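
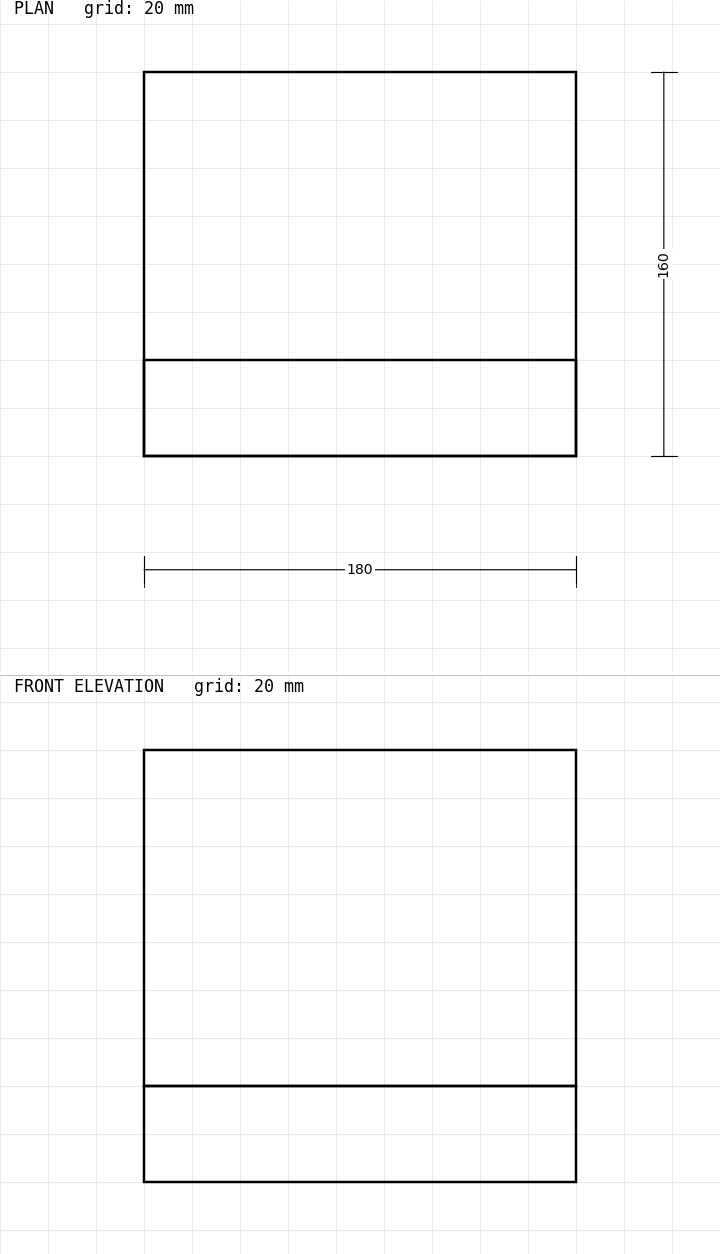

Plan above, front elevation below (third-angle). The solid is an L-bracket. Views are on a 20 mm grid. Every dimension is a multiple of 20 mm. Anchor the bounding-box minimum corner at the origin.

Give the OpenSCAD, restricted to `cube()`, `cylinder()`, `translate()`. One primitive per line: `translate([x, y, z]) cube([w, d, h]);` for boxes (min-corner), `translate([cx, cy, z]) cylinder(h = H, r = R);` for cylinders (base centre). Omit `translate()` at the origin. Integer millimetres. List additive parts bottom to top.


cube([180, 160, 40]);
translate([0, 0, 40]) cube([180, 40, 140]);


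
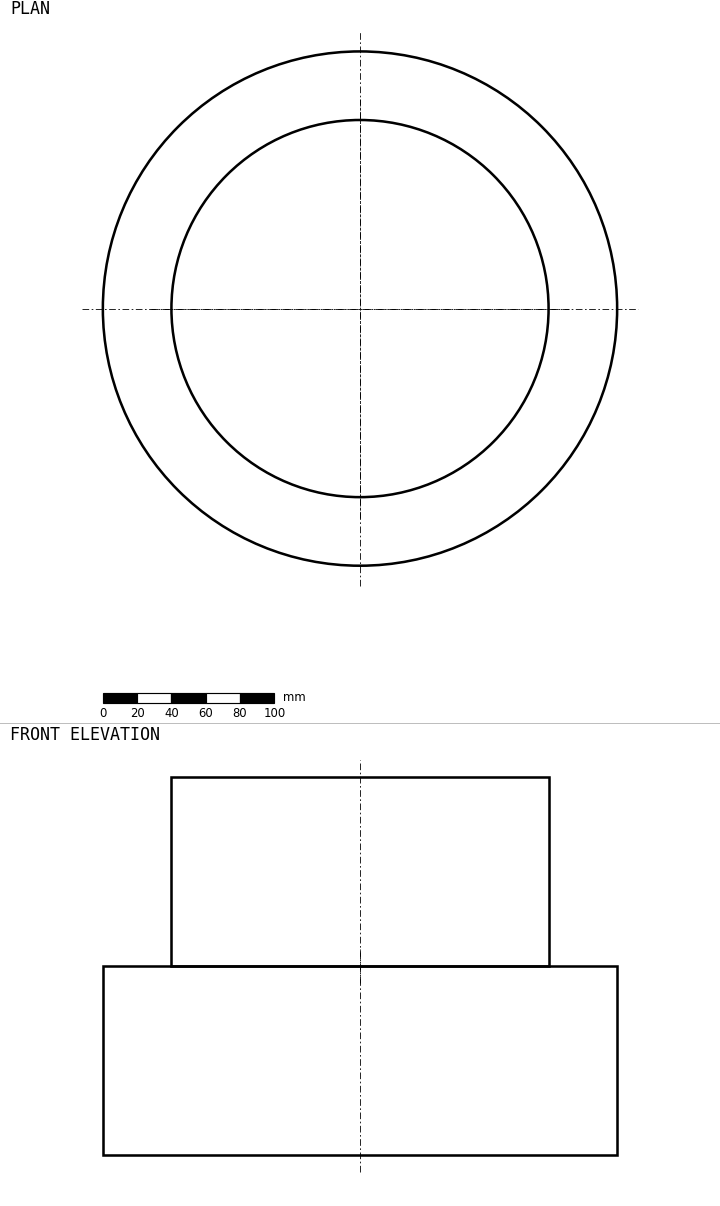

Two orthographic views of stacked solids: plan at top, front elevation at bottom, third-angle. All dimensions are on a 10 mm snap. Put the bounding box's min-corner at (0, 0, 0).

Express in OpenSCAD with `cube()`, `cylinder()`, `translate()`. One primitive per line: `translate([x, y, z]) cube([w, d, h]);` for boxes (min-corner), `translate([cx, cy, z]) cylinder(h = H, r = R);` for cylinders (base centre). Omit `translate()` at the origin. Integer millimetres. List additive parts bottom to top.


translate([150, 150, 0]) cylinder(h = 110, r = 150);
translate([150, 150, 110]) cylinder(h = 110, r = 110);


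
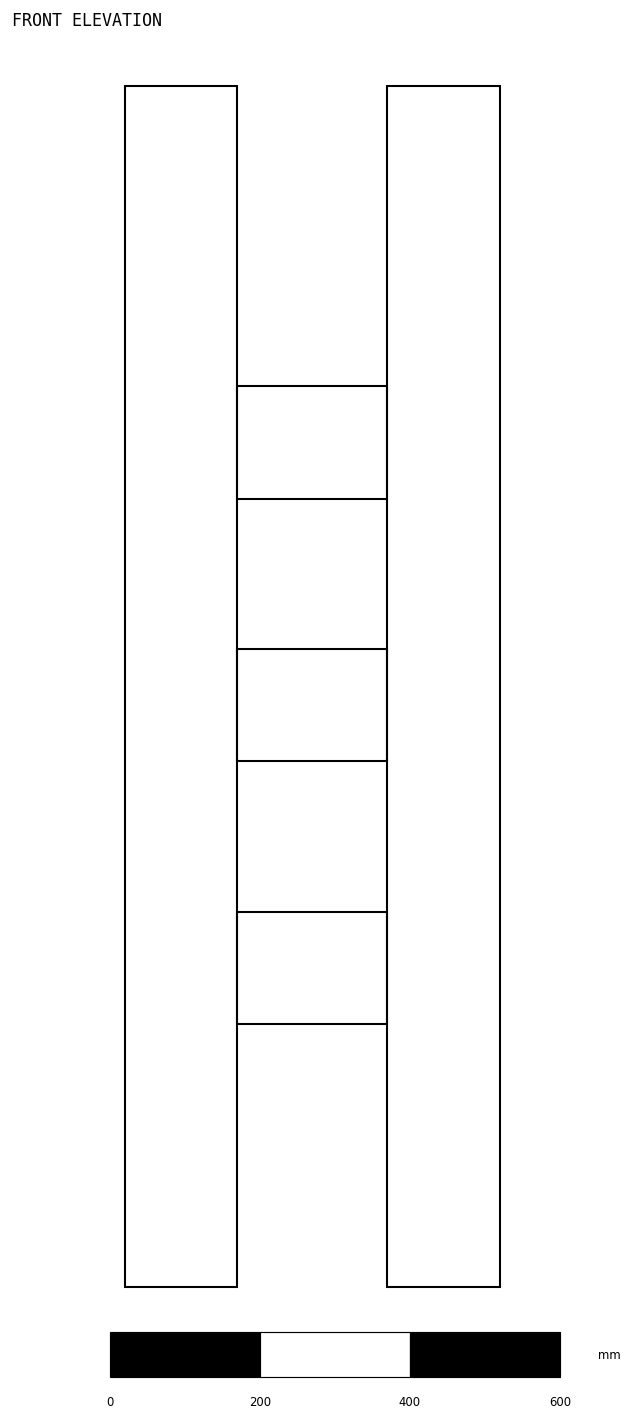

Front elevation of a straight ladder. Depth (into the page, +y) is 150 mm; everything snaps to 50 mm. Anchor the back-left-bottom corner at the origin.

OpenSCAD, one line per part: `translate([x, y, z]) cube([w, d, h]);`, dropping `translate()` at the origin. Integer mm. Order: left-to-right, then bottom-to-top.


cube([150, 150, 1600]);
translate([150, 0, 350]) cube([200, 150, 150]);
translate([150, 0, 700]) cube([200, 150, 150]);
translate([150, 0, 1050]) cube([200, 150, 150]);
translate([350, 0, 0]) cube([150, 150, 1600]);


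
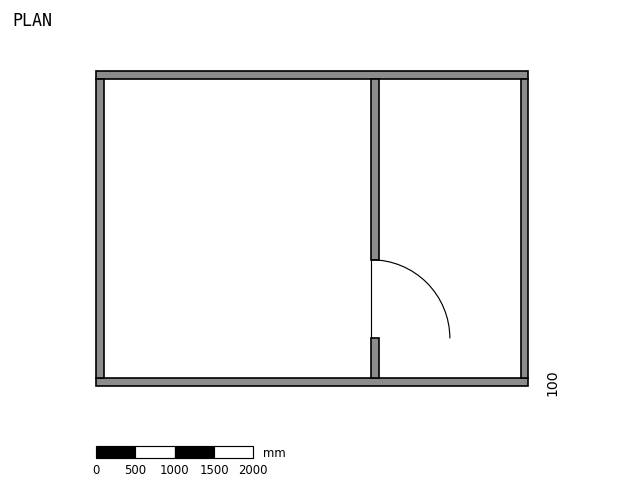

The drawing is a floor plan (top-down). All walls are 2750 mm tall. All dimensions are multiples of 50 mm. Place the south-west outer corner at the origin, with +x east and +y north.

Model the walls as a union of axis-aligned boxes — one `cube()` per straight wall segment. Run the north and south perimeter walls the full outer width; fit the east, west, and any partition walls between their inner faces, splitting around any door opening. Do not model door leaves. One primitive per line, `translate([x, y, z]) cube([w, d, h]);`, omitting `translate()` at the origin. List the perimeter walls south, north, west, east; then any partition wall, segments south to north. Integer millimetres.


cube([5500, 100, 2750]);
translate([0, 3900, 0]) cube([5500, 100, 2750]);
translate([0, 100, 0]) cube([100, 3800, 2750]);
translate([5400, 100, 0]) cube([100, 3800, 2750]);
translate([3500, 100, 0]) cube([100, 500, 2750]);
translate([3500, 1600, 0]) cube([100, 2300, 2750]);


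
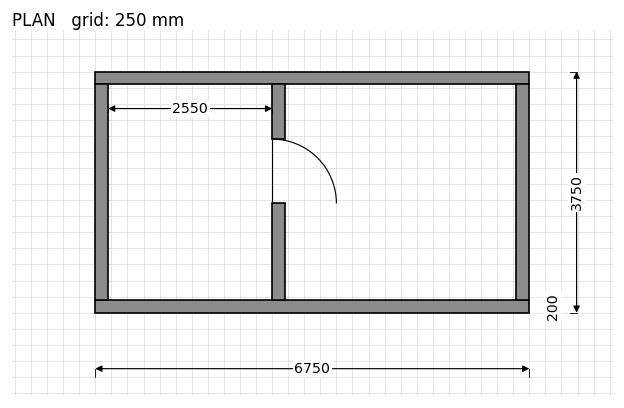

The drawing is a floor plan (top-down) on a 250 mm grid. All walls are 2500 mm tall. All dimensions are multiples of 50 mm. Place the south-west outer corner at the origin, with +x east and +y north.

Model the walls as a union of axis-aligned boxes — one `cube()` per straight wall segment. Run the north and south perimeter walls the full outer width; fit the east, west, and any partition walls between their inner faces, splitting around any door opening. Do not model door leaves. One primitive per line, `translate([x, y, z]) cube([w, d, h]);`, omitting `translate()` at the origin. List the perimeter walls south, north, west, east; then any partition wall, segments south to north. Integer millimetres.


cube([6750, 200, 2500]);
translate([0, 3550, 0]) cube([6750, 200, 2500]);
translate([0, 200, 0]) cube([200, 3350, 2500]);
translate([6550, 200, 0]) cube([200, 3350, 2500]);
translate([2750, 200, 0]) cube([200, 1500, 2500]);
translate([2750, 2700, 0]) cube([200, 850, 2500]);


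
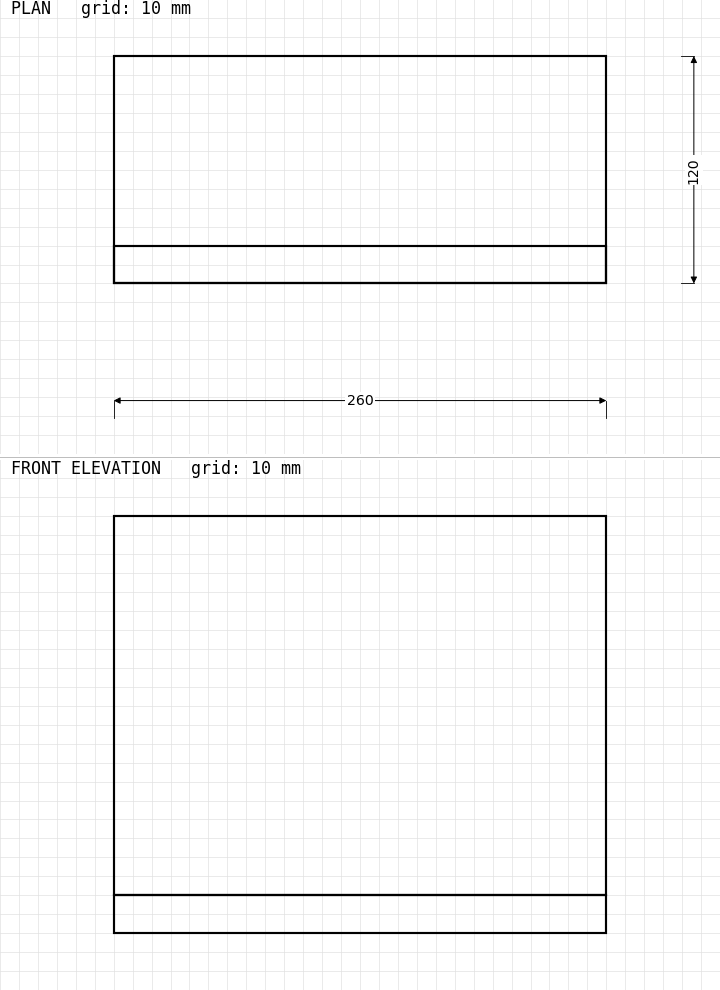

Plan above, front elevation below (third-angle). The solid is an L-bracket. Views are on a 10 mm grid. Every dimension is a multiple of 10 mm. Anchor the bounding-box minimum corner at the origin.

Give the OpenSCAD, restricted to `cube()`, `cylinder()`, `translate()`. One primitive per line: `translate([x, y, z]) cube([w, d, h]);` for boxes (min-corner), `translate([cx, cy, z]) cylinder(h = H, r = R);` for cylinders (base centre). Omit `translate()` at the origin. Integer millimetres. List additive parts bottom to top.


cube([260, 120, 20]);
translate([0, 0, 20]) cube([260, 20, 200]);


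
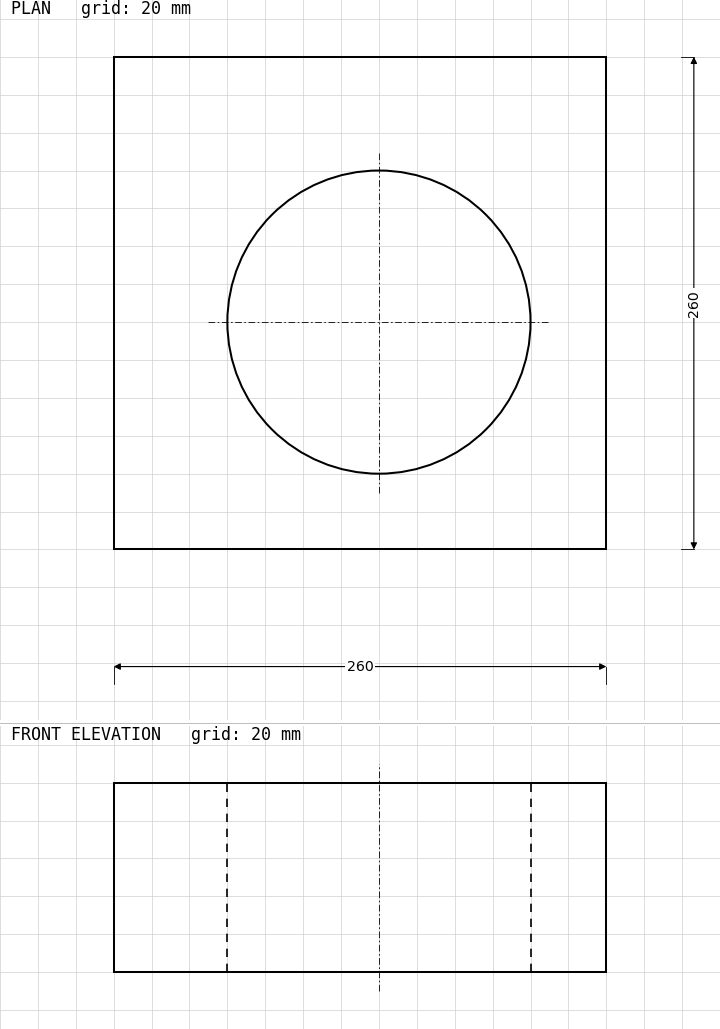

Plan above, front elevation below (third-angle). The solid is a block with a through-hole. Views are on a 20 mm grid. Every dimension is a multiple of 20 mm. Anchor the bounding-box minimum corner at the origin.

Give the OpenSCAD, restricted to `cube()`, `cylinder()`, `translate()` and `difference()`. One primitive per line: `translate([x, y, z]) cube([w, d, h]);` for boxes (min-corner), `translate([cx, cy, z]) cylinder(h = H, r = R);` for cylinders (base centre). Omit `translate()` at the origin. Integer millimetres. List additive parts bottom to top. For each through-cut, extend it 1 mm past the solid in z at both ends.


difference() {
  cube([260, 260, 100]);
  translate([140, 120, -1]) cylinder(h = 102, r = 80);
}


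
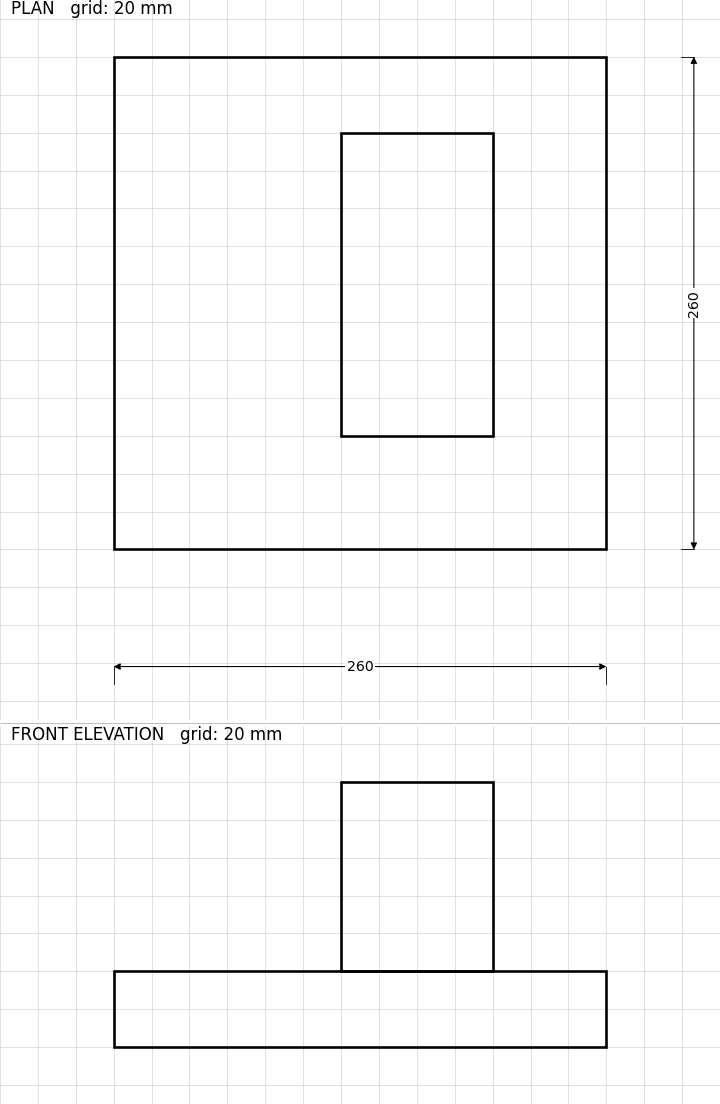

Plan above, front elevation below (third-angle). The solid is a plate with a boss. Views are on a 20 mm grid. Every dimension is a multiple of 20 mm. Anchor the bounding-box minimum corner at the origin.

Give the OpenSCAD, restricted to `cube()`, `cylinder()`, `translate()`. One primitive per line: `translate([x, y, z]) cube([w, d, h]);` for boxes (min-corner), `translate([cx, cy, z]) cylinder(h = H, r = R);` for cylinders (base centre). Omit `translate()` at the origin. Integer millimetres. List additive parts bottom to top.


cube([260, 260, 40]);
translate([120, 60, 40]) cube([80, 160, 100]);


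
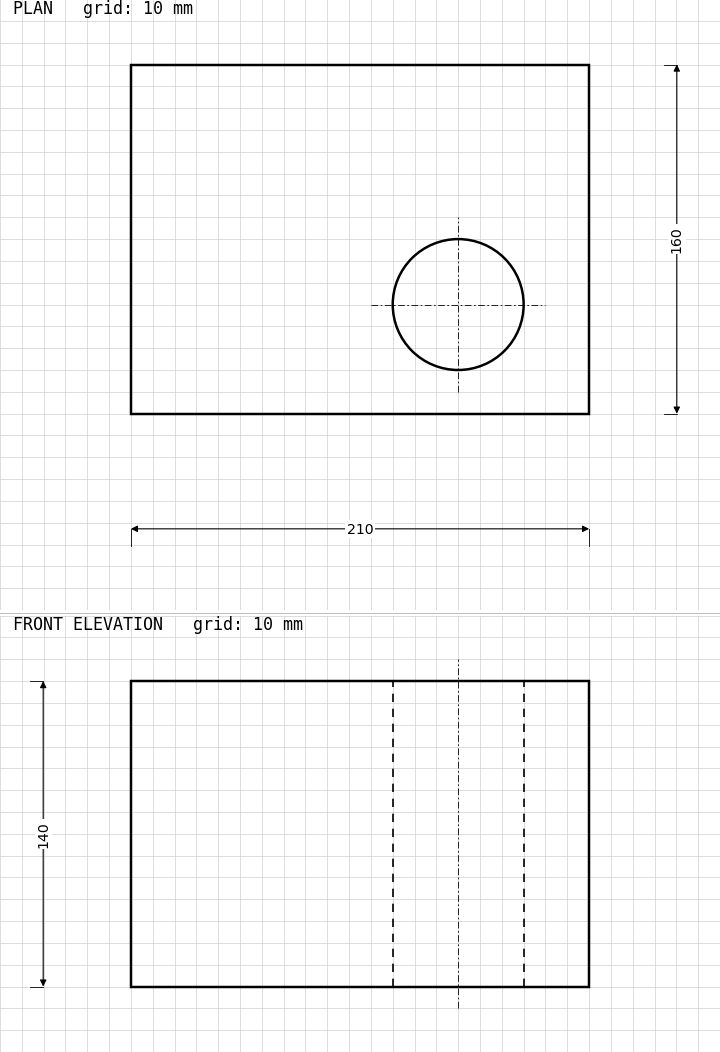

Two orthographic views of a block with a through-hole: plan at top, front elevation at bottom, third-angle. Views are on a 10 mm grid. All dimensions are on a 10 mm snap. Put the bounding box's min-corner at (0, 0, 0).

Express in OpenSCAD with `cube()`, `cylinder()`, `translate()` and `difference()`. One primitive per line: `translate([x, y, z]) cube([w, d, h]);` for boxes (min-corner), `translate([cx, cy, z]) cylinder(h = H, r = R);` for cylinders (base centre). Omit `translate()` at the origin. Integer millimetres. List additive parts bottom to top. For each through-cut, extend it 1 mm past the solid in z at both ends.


difference() {
  cube([210, 160, 140]);
  translate([150, 50, -1]) cylinder(h = 142, r = 30);
}


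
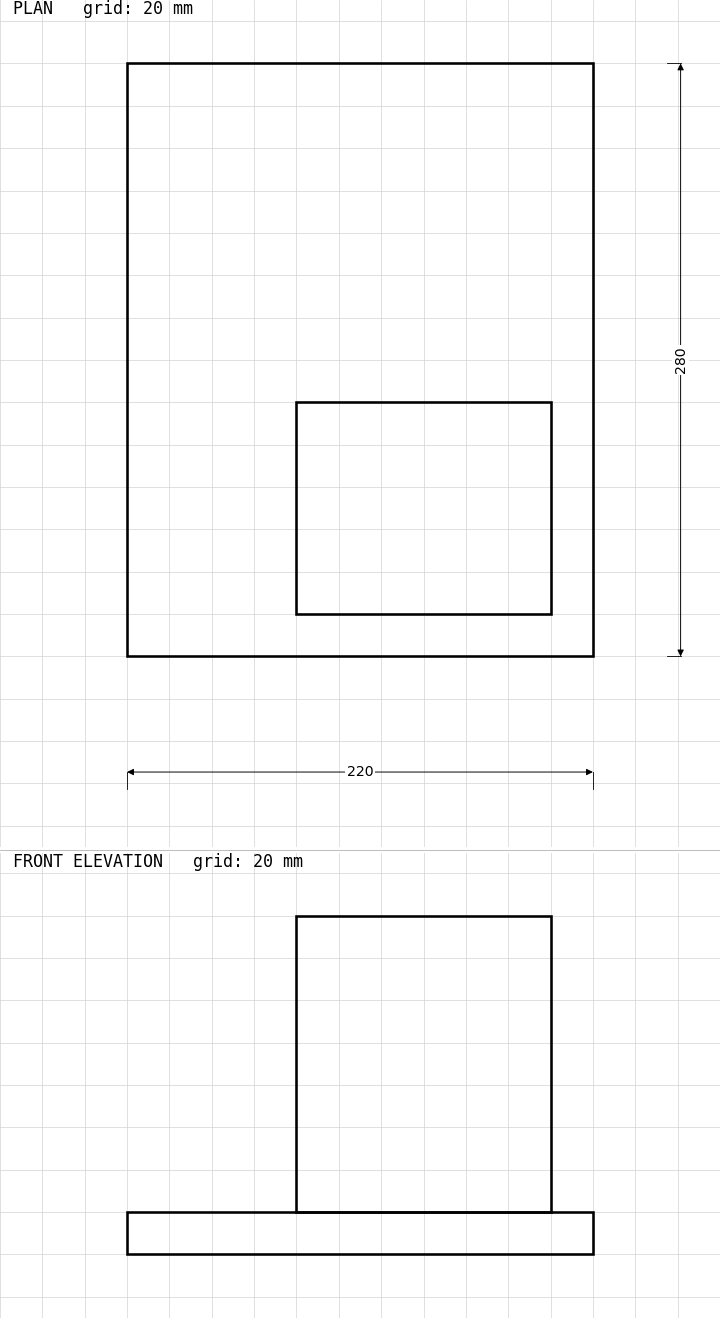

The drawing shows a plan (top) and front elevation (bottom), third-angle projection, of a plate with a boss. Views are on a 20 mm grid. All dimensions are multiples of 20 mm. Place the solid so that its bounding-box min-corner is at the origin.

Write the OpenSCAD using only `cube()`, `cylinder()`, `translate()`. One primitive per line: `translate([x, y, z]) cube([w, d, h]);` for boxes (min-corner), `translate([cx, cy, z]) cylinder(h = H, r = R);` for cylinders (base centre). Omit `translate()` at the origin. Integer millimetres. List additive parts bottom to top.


cube([220, 280, 20]);
translate([80, 20, 20]) cube([120, 100, 140]);


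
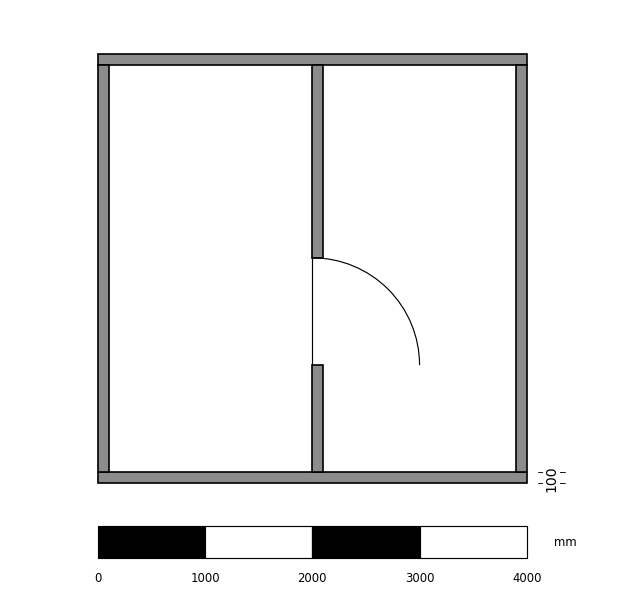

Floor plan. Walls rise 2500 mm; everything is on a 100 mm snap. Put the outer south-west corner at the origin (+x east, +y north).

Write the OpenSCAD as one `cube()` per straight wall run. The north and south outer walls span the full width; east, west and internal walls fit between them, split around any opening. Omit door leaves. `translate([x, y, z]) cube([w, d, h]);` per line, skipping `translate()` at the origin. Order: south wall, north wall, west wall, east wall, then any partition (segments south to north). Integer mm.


cube([4000, 100, 2500]);
translate([0, 3900, 0]) cube([4000, 100, 2500]);
translate([0, 100, 0]) cube([100, 3800, 2500]);
translate([3900, 100, 0]) cube([100, 3800, 2500]);
translate([2000, 100, 0]) cube([100, 1000, 2500]);
translate([2000, 2100, 0]) cube([100, 1800, 2500]);


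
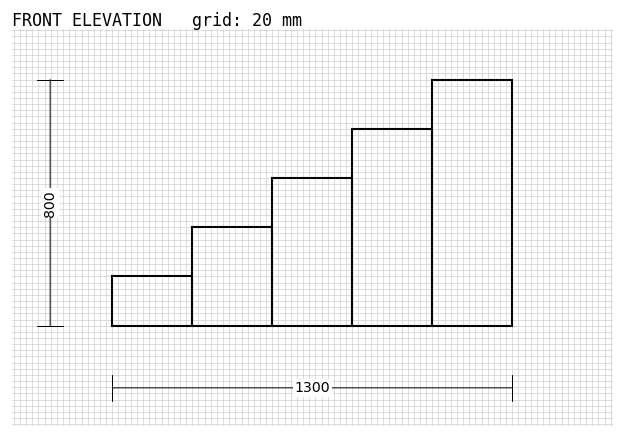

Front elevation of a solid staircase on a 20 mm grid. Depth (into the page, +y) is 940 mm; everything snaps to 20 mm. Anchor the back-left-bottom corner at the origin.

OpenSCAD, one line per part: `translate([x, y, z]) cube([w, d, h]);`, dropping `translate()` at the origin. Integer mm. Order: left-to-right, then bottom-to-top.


cube([260, 940, 160]);
translate([260, 0, 0]) cube([260, 940, 320]);
translate([520, 0, 0]) cube([260, 940, 480]);
translate([780, 0, 0]) cube([260, 940, 640]);
translate([1040, 0, 0]) cube([260, 940, 800]);


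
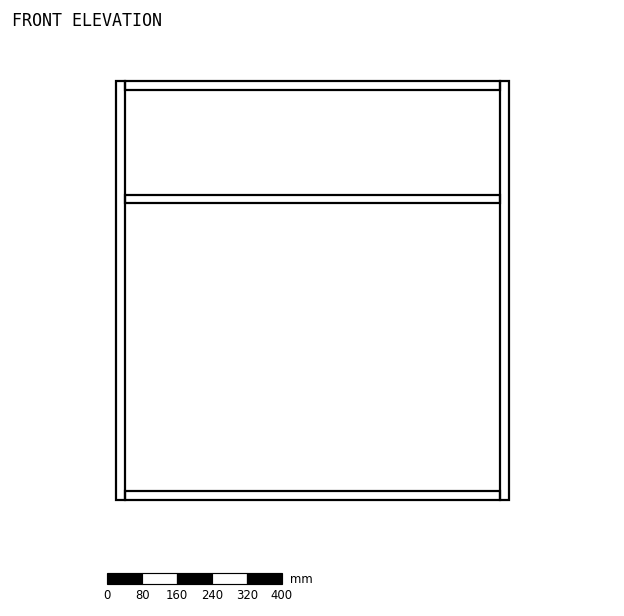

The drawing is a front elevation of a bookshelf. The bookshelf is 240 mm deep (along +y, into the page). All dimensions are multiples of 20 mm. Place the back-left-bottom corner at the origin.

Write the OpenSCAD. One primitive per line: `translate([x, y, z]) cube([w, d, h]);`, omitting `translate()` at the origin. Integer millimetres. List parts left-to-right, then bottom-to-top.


cube([20, 240, 960]);
translate([20, 0, 0]) cube([860, 240, 20]);
translate([20, 0, 680]) cube([860, 240, 20]);
translate([20, 0, 940]) cube([860, 240, 20]);
translate([880, 0, 0]) cube([20, 240, 960]);


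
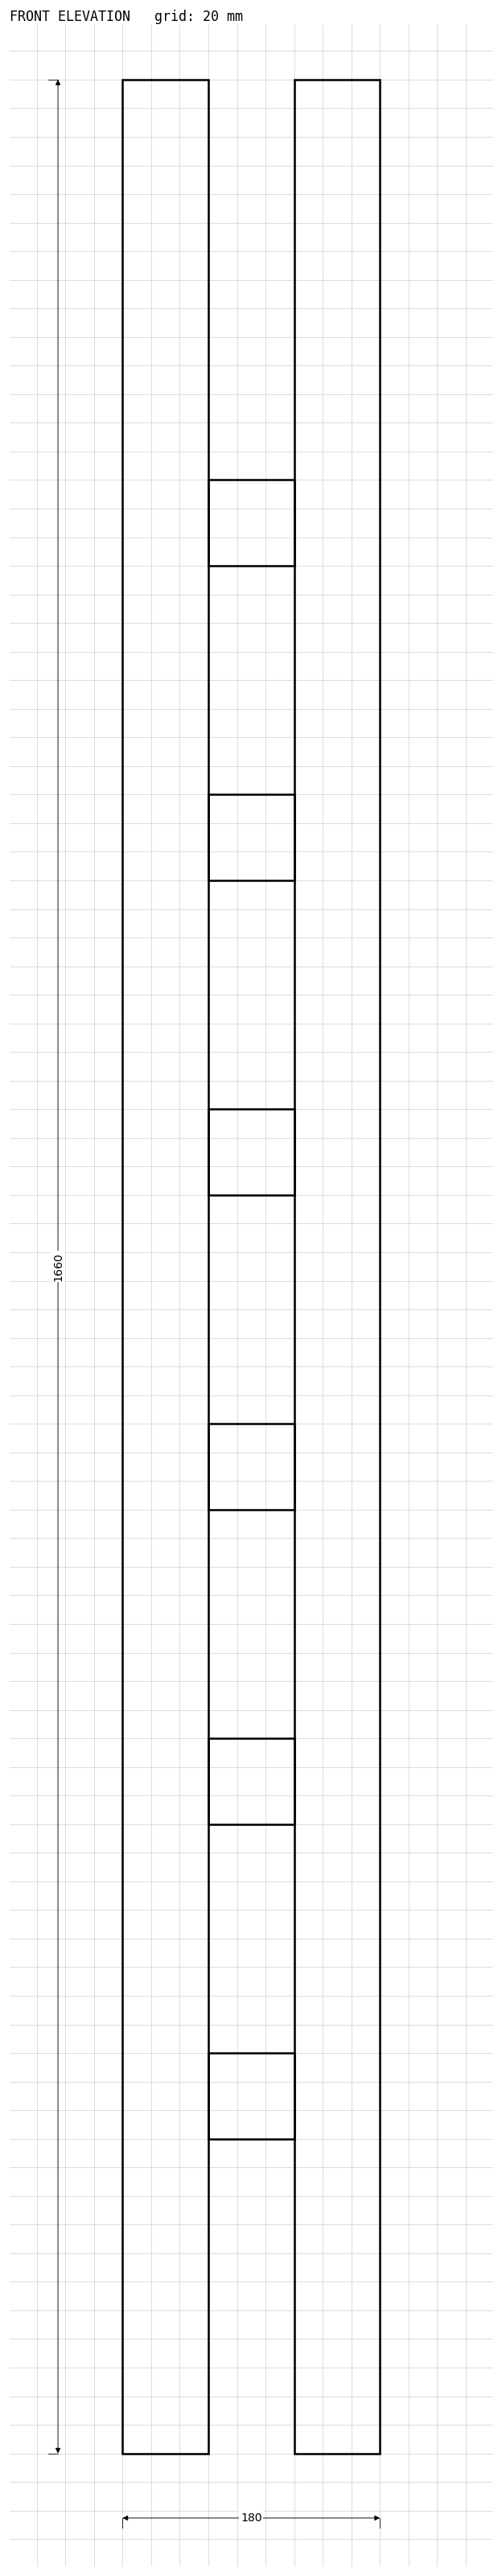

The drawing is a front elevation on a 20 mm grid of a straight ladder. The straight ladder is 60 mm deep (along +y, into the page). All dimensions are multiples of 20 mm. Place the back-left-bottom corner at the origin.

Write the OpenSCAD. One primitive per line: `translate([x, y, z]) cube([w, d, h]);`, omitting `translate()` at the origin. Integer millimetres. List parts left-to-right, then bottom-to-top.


cube([60, 60, 1660]);
translate([60, 0, 220]) cube([60, 60, 60]);
translate([60, 0, 440]) cube([60, 60, 60]);
translate([60, 0, 660]) cube([60, 60, 60]);
translate([60, 0, 880]) cube([60, 60, 60]);
translate([60, 0, 1100]) cube([60, 60, 60]);
translate([60, 0, 1320]) cube([60, 60, 60]);
translate([120, 0, 0]) cube([60, 60, 1660]);


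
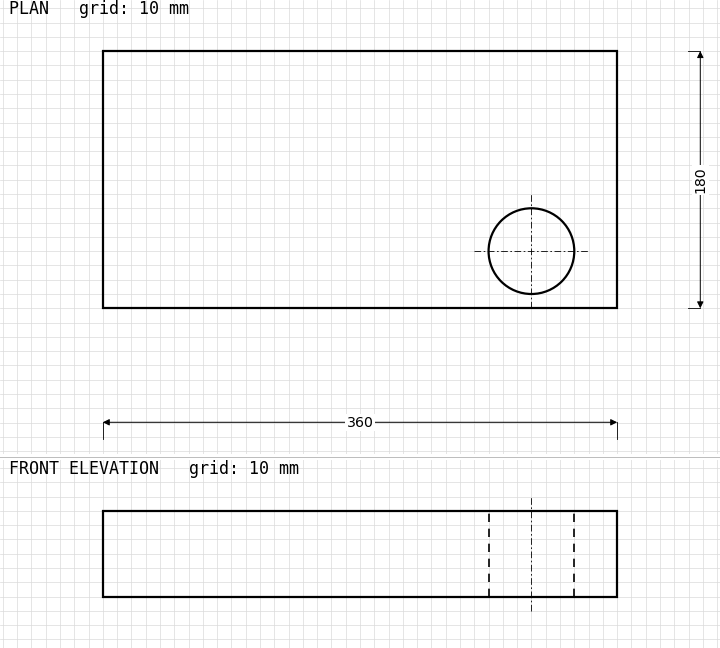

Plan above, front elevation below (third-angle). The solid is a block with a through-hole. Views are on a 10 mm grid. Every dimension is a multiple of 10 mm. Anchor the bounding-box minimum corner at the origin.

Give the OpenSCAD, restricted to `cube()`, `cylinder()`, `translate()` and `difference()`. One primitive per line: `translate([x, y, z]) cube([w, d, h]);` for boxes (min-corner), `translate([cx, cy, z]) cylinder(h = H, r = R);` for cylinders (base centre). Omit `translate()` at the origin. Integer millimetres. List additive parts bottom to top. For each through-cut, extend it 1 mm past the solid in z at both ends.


difference() {
  cube([360, 180, 60]);
  translate([300, 40, -1]) cylinder(h = 62, r = 30);
}


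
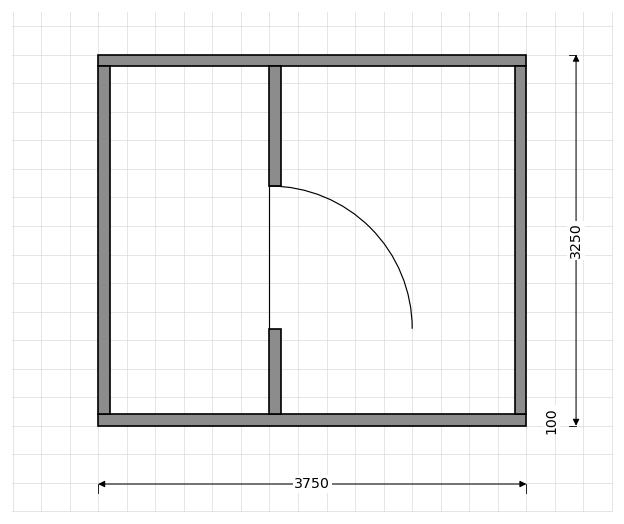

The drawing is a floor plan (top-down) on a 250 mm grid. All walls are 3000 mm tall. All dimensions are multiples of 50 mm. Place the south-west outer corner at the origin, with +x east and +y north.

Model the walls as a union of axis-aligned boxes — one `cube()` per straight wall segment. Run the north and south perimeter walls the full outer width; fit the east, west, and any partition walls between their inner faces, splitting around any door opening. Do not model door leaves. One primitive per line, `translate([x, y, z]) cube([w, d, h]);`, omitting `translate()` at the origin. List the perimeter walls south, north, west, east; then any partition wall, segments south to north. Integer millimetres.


cube([3750, 100, 3000]);
translate([0, 3150, 0]) cube([3750, 100, 3000]);
translate([0, 100, 0]) cube([100, 3050, 3000]);
translate([3650, 100, 0]) cube([100, 3050, 3000]);
translate([1500, 100, 0]) cube([100, 750, 3000]);
translate([1500, 2100, 0]) cube([100, 1050, 3000]);


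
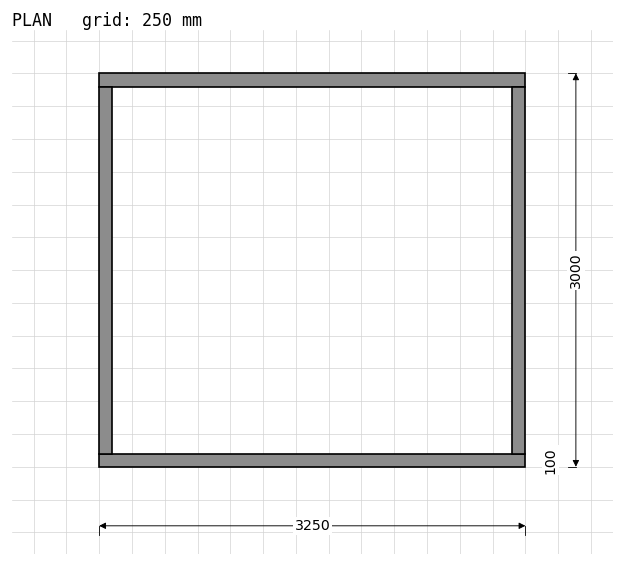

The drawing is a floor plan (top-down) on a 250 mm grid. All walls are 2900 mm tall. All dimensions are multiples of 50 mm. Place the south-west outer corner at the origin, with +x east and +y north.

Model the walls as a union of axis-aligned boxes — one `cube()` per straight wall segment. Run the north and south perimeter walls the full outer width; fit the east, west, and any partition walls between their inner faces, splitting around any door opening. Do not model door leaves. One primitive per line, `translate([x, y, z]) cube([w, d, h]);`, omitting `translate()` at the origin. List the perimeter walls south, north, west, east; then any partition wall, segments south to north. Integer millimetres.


cube([3250, 100, 2900]);
translate([0, 2900, 0]) cube([3250, 100, 2900]);
translate([0, 100, 0]) cube([100, 2800, 2900]);
translate([3150, 100, 0]) cube([100, 2800, 2900]);


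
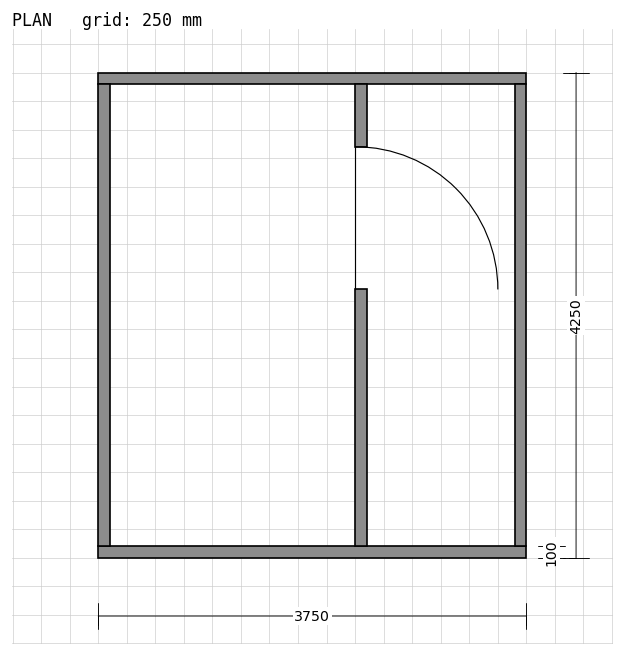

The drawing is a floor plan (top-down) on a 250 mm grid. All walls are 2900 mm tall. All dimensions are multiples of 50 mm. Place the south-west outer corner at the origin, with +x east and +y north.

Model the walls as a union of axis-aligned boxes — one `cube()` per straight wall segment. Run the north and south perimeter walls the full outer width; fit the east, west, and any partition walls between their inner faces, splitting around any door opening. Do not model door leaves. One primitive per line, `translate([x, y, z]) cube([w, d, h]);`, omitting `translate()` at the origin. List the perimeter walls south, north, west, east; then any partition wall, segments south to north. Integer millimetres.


cube([3750, 100, 2900]);
translate([0, 4150, 0]) cube([3750, 100, 2900]);
translate([0, 100, 0]) cube([100, 4050, 2900]);
translate([3650, 100, 0]) cube([100, 4050, 2900]);
translate([2250, 100, 0]) cube([100, 2250, 2900]);
translate([2250, 3600, 0]) cube([100, 550, 2900]);


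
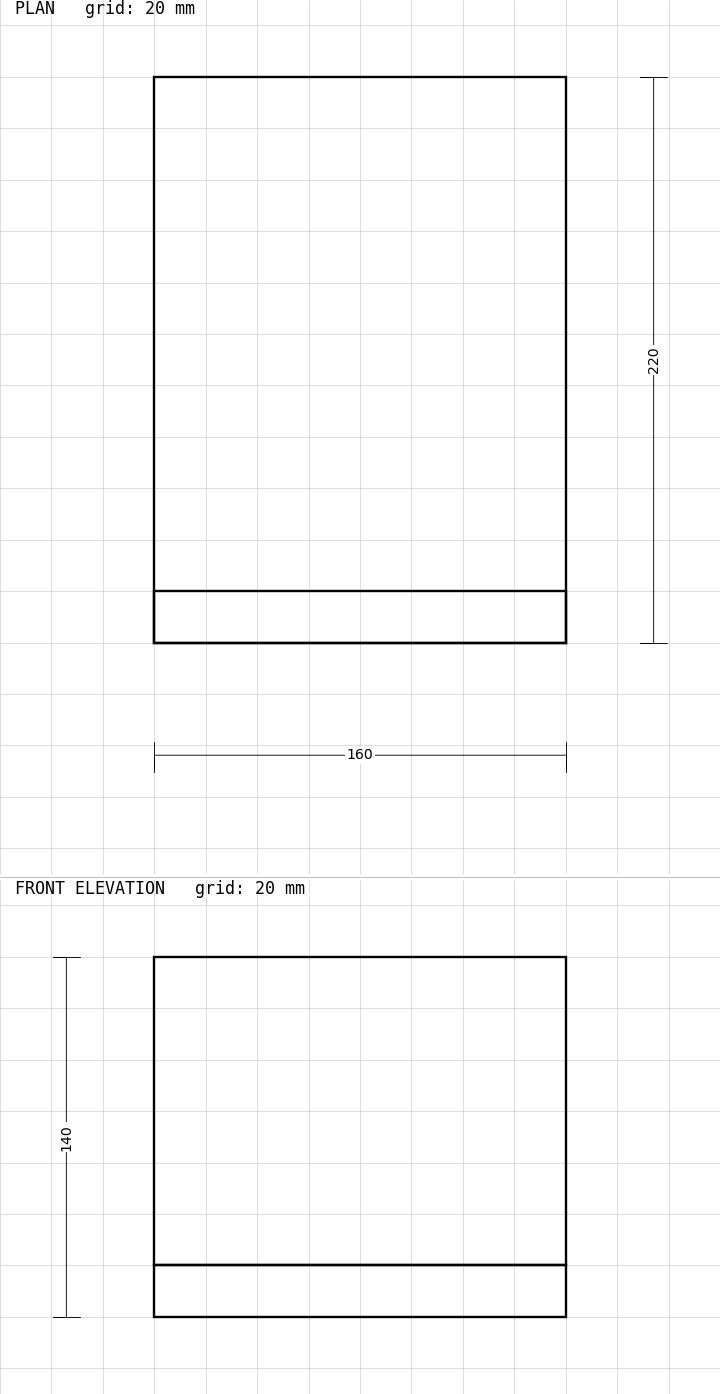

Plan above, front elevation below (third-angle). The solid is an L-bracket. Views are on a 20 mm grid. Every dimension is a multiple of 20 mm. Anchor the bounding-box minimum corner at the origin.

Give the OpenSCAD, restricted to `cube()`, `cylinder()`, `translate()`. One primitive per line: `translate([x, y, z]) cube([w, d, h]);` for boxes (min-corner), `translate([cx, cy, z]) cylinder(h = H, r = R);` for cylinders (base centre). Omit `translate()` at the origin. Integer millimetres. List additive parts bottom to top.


cube([160, 220, 20]);
translate([0, 0, 20]) cube([160, 20, 120]);


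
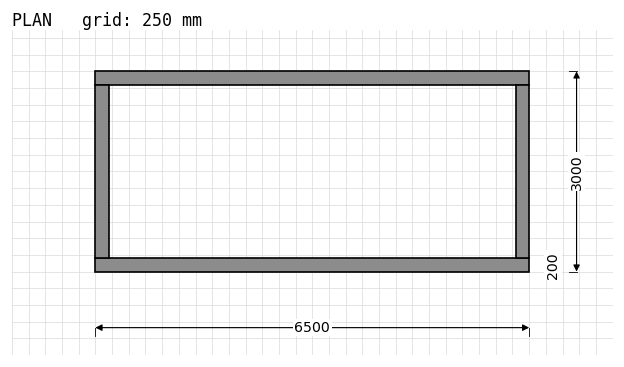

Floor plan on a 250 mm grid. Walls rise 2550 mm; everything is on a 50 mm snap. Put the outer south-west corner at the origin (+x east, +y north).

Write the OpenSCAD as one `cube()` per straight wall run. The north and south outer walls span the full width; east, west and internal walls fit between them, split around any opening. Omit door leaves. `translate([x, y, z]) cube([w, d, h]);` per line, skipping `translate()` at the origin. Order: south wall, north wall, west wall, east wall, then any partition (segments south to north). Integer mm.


cube([6500, 200, 2550]);
translate([0, 2800, 0]) cube([6500, 200, 2550]);
translate([0, 200, 0]) cube([200, 2600, 2550]);
translate([6300, 200, 0]) cube([200, 2600, 2550]);


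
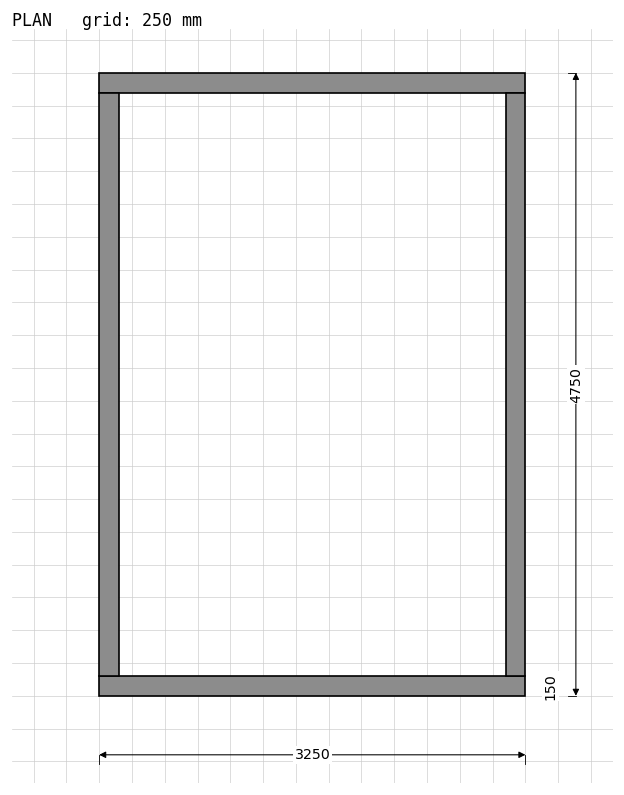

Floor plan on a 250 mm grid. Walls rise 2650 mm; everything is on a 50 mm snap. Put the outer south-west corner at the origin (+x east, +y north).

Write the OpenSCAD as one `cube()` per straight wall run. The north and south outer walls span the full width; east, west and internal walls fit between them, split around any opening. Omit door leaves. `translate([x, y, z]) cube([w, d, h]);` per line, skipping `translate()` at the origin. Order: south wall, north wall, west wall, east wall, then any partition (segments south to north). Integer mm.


cube([3250, 150, 2650]);
translate([0, 4600, 0]) cube([3250, 150, 2650]);
translate([0, 150, 0]) cube([150, 4450, 2650]);
translate([3100, 150, 0]) cube([150, 4450, 2650]);


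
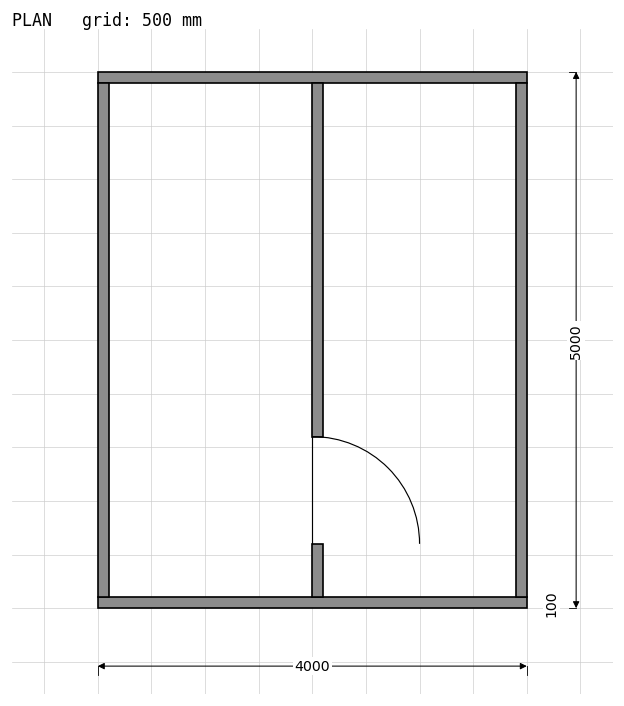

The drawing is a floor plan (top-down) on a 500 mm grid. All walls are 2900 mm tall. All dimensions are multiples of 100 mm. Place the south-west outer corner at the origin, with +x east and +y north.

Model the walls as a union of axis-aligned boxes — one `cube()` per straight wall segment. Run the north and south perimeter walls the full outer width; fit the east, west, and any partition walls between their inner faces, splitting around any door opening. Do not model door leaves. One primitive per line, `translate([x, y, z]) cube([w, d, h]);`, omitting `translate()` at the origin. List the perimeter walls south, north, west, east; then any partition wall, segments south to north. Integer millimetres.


cube([4000, 100, 2900]);
translate([0, 4900, 0]) cube([4000, 100, 2900]);
translate([0, 100, 0]) cube([100, 4800, 2900]);
translate([3900, 100, 0]) cube([100, 4800, 2900]);
translate([2000, 100, 0]) cube([100, 500, 2900]);
translate([2000, 1600, 0]) cube([100, 3300, 2900]);


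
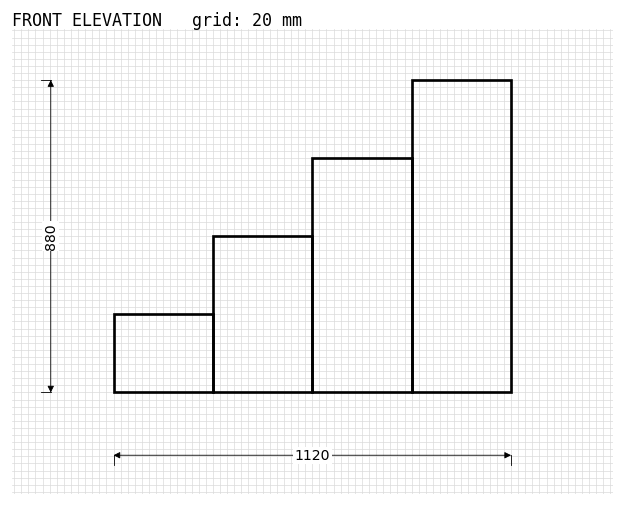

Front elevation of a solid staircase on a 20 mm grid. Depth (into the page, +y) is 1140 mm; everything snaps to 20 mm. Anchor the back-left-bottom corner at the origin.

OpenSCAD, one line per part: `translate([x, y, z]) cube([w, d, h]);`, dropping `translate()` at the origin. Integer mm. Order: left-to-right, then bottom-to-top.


cube([280, 1140, 220]);
translate([280, 0, 0]) cube([280, 1140, 440]);
translate([560, 0, 0]) cube([280, 1140, 660]);
translate([840, 0, 0]) cube([280, 1140, 880]);


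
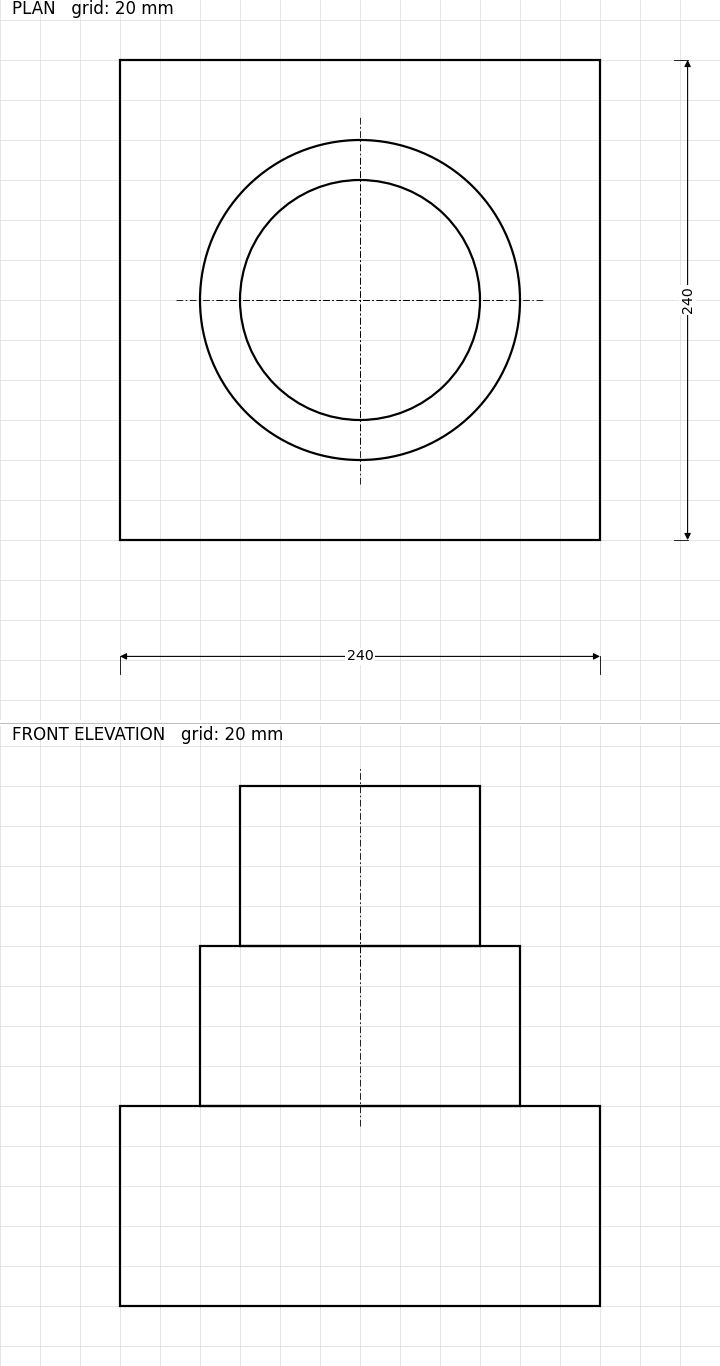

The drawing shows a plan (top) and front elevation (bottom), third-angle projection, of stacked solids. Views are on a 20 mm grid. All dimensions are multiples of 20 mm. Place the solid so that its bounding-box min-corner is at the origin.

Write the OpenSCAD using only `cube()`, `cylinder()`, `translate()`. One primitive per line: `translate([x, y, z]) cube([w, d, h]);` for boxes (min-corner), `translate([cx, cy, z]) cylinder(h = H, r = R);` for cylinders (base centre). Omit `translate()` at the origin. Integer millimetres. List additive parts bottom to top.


cube([240, 240, 100]);
translate([120, 120, 100]) cylinder(h = 80, r = 80);
translate([120, 120, 180]) cylinder(h = 80, r = 60);


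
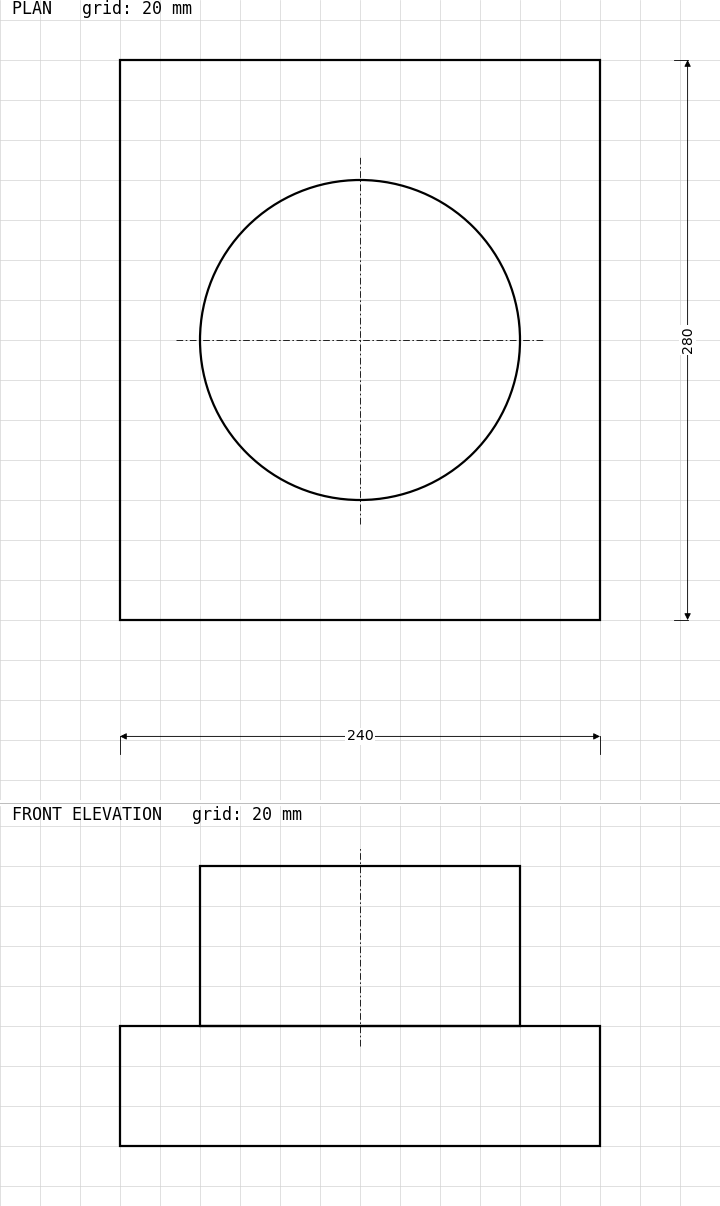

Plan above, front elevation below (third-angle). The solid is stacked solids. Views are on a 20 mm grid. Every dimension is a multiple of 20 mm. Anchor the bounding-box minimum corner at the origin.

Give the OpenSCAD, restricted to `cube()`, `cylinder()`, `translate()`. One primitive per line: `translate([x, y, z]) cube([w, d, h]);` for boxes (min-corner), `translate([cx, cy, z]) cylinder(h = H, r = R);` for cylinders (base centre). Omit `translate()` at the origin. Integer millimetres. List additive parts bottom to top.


cube([240, 280, 60]);
translate([120, 140, 60]) cylinder(h = 80, r = 80);


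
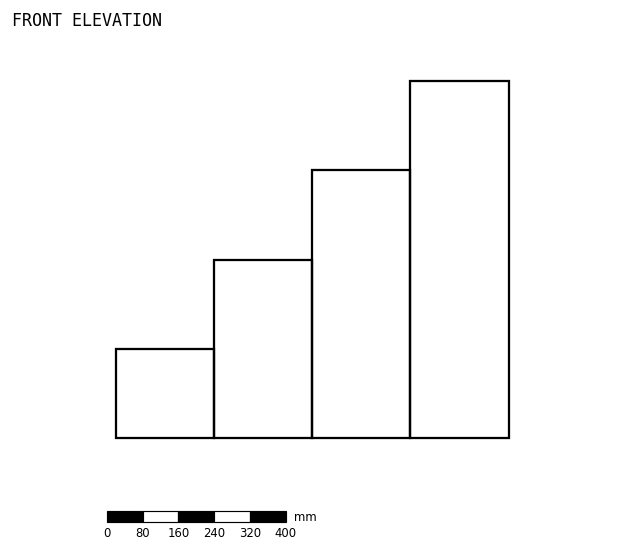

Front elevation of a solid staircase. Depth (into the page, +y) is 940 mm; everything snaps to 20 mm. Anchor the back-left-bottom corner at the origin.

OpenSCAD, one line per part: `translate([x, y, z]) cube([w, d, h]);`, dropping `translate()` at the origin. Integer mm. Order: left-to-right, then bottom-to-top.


cube([220, 940, 200]);
translate([220, 0, 0]) cube([220, 940, 400]);
translate([440, 0, 0]) cube([220, 940, 600]);
translate([660, 0, 0]) cube([220, 940, 800]);


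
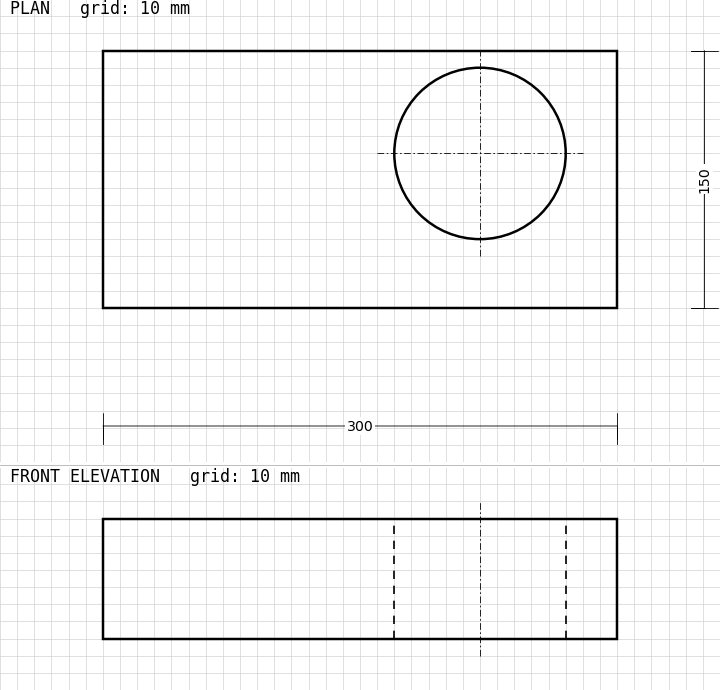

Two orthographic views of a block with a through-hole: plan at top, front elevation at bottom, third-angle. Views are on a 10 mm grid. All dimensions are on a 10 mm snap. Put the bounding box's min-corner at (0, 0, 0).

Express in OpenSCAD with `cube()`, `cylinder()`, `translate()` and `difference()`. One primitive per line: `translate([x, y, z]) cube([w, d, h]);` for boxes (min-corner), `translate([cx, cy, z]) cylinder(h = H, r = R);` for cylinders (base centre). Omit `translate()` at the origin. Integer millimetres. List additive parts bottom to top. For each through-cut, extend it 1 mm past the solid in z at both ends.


difference() {
  cube([300, 150, 70]);
  translate([220, 90, -1]) cylinder(h = 72, r = 50);
}


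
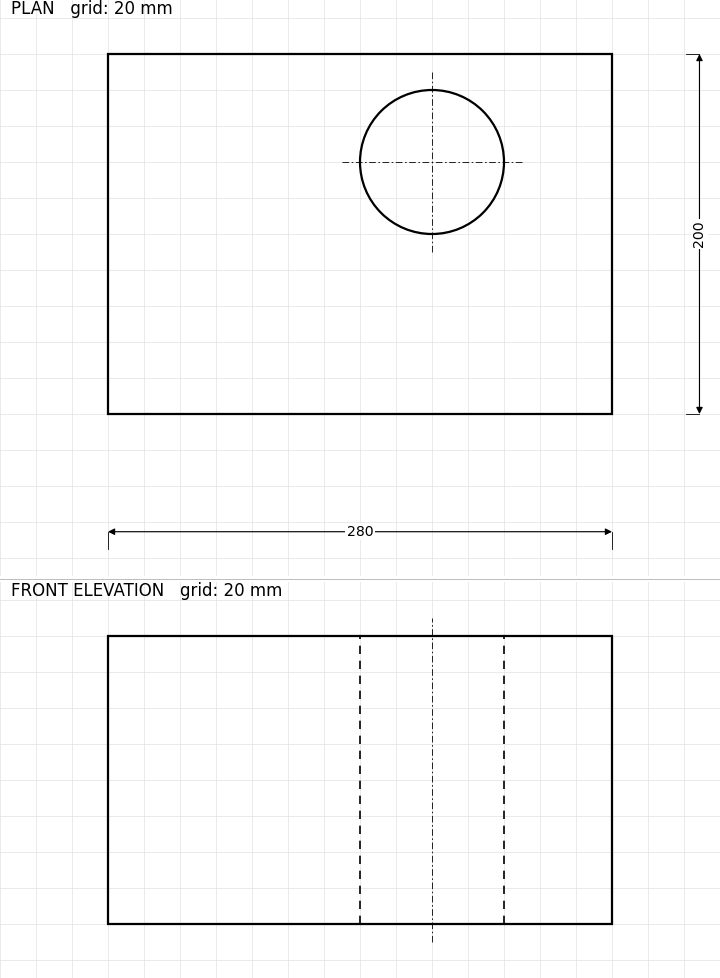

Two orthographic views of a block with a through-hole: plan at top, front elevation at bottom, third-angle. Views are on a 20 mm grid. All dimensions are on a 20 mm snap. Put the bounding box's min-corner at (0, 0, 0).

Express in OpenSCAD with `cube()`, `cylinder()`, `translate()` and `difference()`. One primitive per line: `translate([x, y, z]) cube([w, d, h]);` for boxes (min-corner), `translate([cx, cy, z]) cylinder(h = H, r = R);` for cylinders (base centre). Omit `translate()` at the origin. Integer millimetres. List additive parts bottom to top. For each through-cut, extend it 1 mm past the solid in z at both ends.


difference() {
  cube([280, 200, 160]);
  translate([180, 140, -1]) cylinder(h = 162, r = 40);
}


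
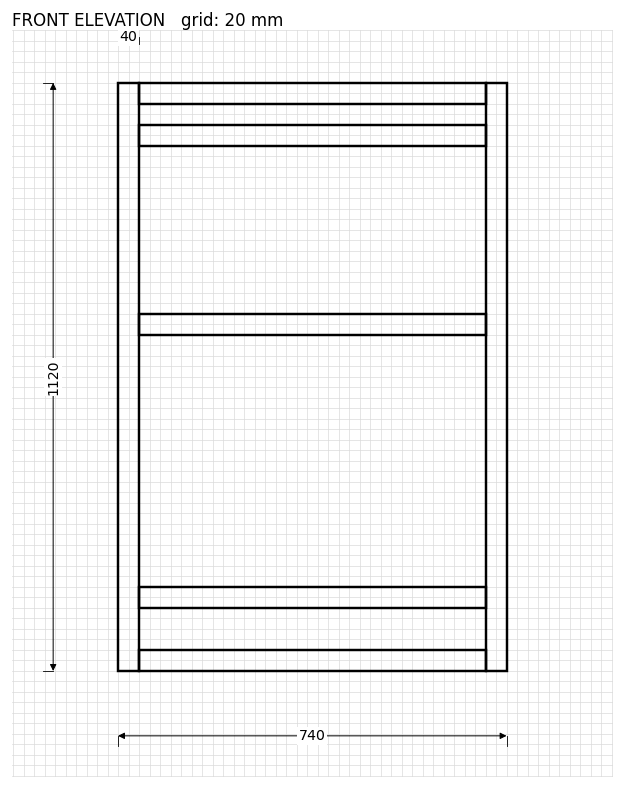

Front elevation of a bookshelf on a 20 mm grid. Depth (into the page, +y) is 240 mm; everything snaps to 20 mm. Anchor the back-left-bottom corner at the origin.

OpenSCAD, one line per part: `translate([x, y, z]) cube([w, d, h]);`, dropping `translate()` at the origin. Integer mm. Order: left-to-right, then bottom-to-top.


cube([40, 240, 1120]);
translate([40, 0, 0]) cube([660, 240, 40]);
translate([40, 0, 120]) cube([660, 240, 40]);
translate([40, 0, 640]) cube([660, 240, 40]);
translate([40, 0, 1000]) cube([660, 240, 40]);
translate([40, 0, 1080]) cube([660, 240, 40]);
translate([700, 0, 0]) cube([40, 240, 1120]);


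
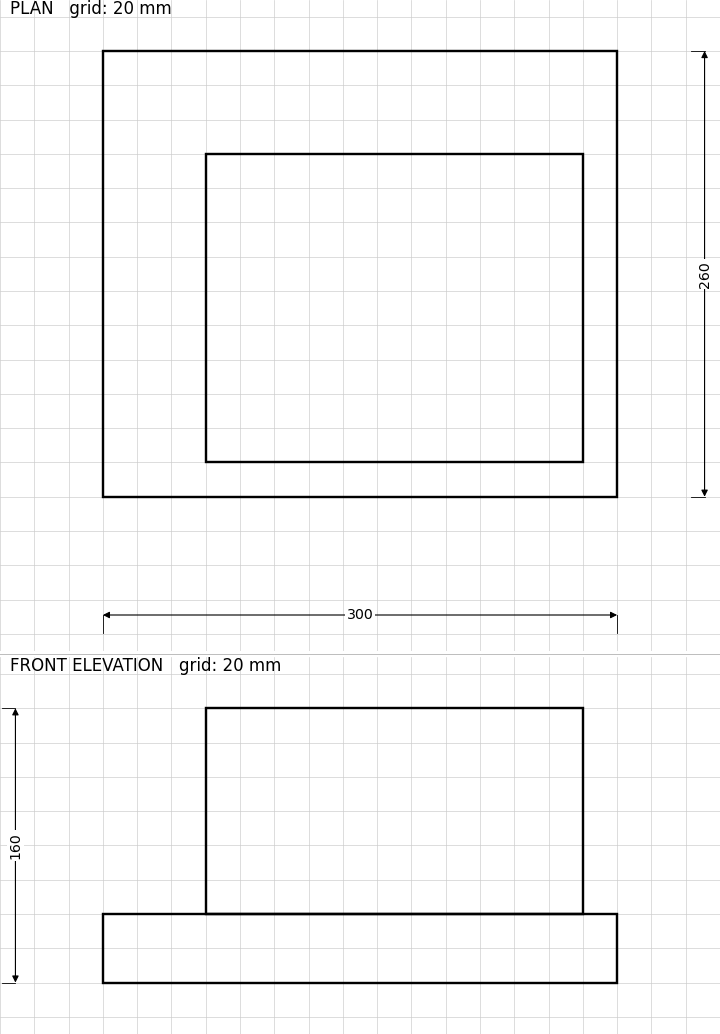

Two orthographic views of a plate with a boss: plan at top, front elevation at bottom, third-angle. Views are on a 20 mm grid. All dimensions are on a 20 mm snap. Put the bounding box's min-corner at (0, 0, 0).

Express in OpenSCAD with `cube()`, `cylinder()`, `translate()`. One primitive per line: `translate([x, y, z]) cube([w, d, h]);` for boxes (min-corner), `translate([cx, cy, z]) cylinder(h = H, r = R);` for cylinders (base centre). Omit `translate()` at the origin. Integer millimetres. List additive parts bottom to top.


cube([300, 260, 40]);
translate([60, 20, 40]) cube([220, 180, 120]);


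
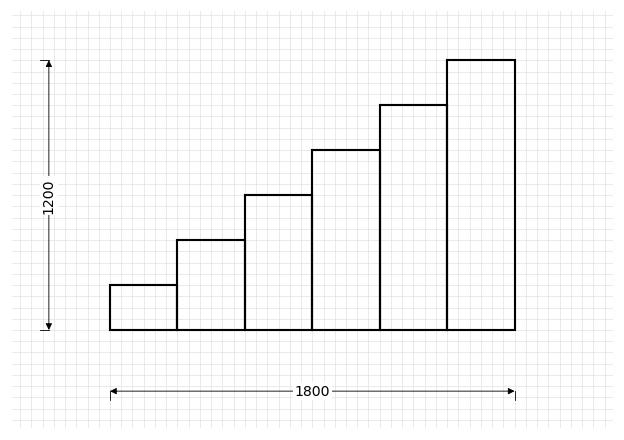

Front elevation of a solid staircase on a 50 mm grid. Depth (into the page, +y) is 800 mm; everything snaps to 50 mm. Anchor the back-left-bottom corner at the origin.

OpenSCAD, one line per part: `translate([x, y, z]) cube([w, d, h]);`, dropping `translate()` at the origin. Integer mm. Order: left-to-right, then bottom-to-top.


cube([300, 800, 200]);
translate([300, 0, 0]) cube([300, 800, 400]);
translate([600, 0, 0]) cube([300, 800, 600]);
translate([900, 0, 0]) cube([300, 800, 800]);
translate([1200, 0, 0]) cube([300, 800, 1000]);
translate([1500, 0, 0]) cube([300, 800, 1200]);


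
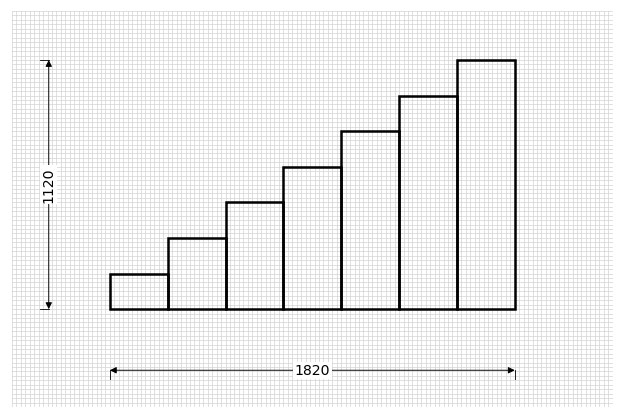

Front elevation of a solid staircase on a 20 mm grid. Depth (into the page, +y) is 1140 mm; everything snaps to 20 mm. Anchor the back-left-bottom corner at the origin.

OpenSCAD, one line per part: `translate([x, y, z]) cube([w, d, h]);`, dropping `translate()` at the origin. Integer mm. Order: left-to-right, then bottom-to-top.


cube([260, 1140, 160]);
translate([260, 0, 0]) cube([260, 1140, 320]);
translate([520, 0, 0]) cube([260, 1140, 480]);
translate([780, 0, 0]) cube([260, 1140, 640]);
translate([1040, 0, 0]) cube([260, 1140, 800]);
translate([1300, 0, 0]) cube([260, 1140, 960]);
translate([1560, 0, 0]) cube([260, 1140, 1120]);


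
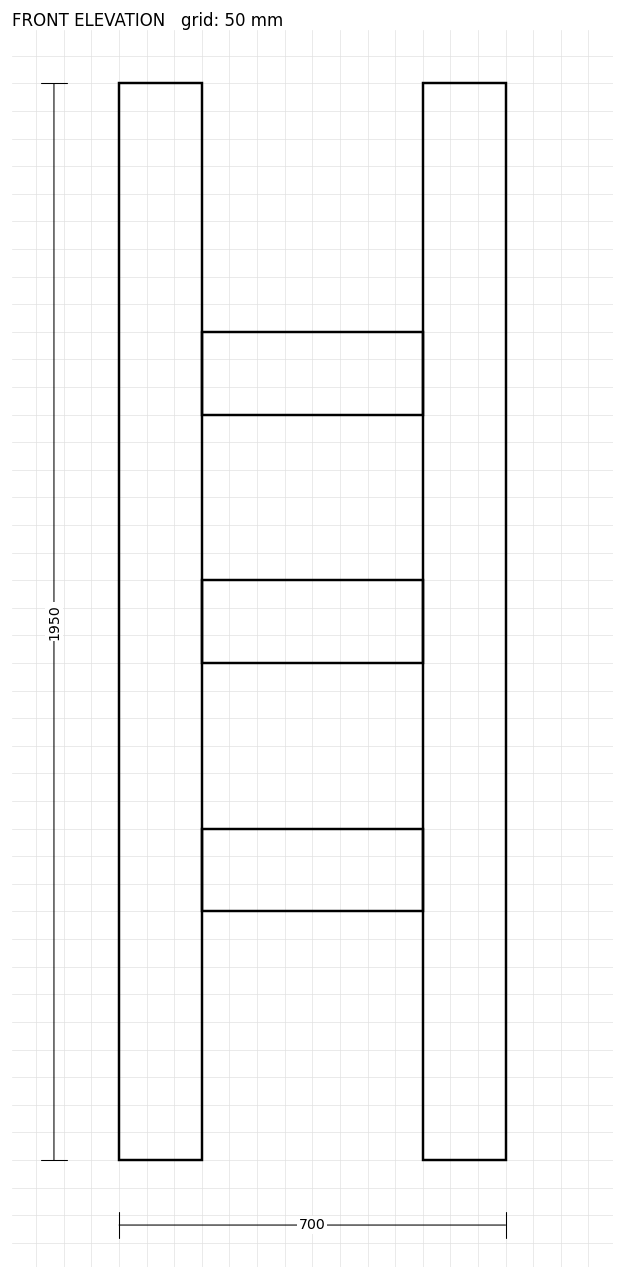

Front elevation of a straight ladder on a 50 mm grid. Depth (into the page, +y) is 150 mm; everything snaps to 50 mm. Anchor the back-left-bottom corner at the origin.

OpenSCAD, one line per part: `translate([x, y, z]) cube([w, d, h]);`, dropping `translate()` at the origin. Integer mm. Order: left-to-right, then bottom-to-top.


cube([150, 150, 1950]);
translate([150, 0, 450]) cube([400, 150, 150]);
translate([150, 0, 900]) cube([400, 150, 150]);
translate([150, 0, 1350]) cube([400, 150, 150]);
translate([550, 0, 0]) cube([150, 150, 1950]);


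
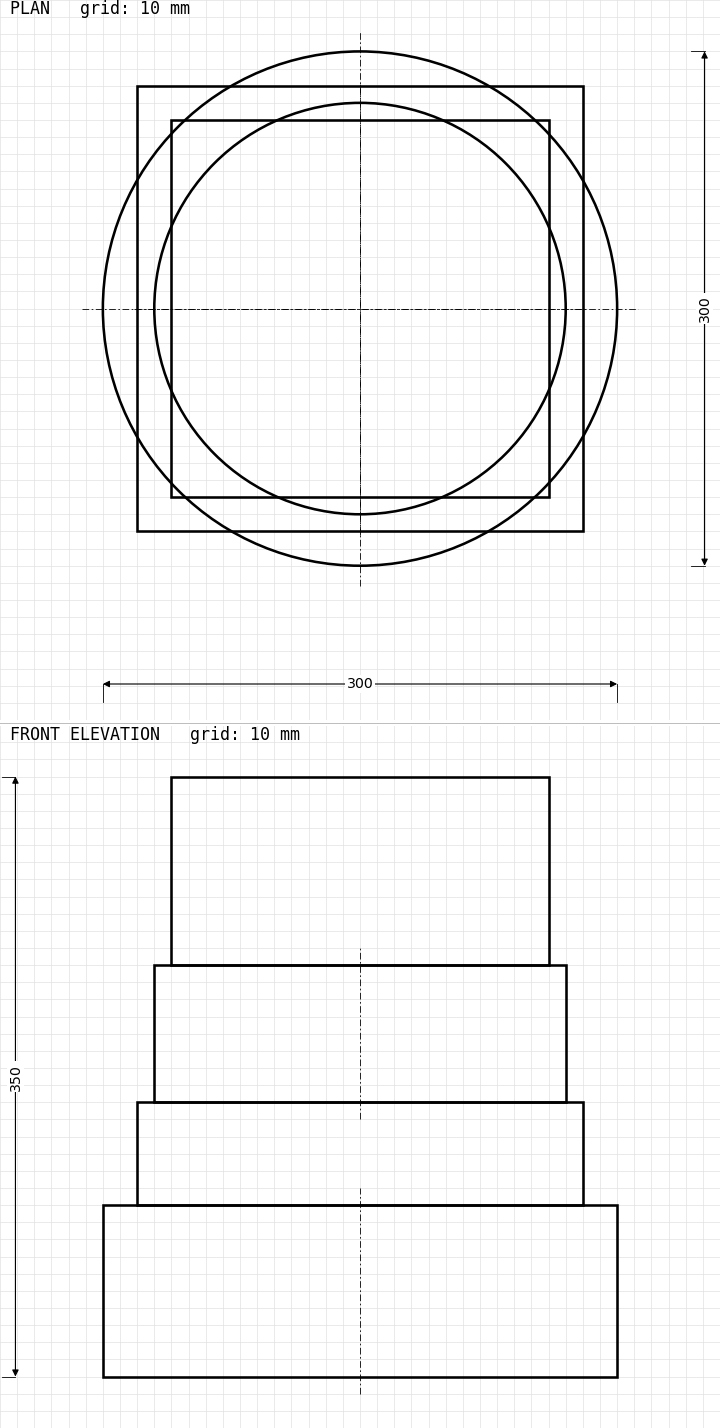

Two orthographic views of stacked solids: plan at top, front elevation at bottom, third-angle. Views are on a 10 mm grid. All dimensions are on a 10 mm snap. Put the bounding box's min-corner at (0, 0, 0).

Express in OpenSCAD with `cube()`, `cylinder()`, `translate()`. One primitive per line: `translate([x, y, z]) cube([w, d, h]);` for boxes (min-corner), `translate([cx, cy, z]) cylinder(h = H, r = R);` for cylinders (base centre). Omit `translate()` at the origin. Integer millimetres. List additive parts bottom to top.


translate([150, 150, 0]) cylinder(h = 100, r = 150);
translate([20, 20, 100]) cube([260, 260, 60]);
translate([150, 150, 160]) cylinder(h = 80, r = 120);
translate([40, 40, 240]) cube([220, 220, 110]);


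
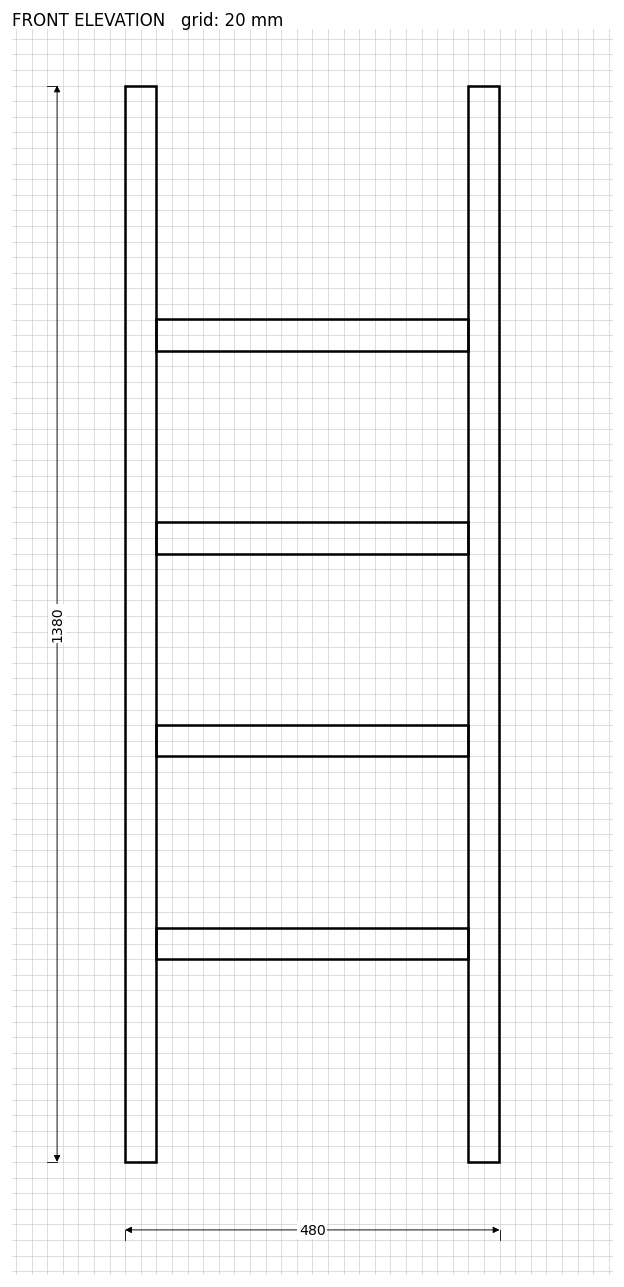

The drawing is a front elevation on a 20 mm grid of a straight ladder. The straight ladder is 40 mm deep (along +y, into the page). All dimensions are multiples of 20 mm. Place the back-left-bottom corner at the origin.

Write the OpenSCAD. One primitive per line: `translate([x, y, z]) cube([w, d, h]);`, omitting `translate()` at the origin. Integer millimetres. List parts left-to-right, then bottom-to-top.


cube([40, 40, 1380]);
translate([40, 0, 260]) cube([400, 40, 40]);
translate([40, 0, 520]) cube([400, 40, 40]);
translate([40, 0, 780]) cube([400, 40, 40]);
translate([40, 0, 1040]) cube([400, 40, 40]);
translate([440, 0, 0]) cube([40, 40, 1380]);


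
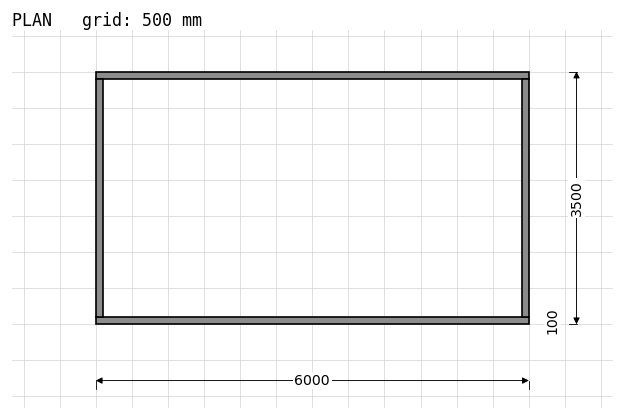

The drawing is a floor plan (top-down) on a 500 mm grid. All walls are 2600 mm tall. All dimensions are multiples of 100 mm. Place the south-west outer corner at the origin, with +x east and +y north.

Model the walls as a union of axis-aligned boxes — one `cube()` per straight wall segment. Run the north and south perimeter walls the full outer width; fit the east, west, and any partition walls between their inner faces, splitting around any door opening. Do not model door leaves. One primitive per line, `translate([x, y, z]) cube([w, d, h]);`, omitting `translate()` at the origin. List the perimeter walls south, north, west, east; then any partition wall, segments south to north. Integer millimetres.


cube([6000, 100, 2600]);
translate([0, 3400, 0]) cube([6000, 100, 2600]);
translate([0, 100, 0]) cube([100, 3300, 2600]);
translate([5900, 100, 0]) cube([100, 3300, 2600]);


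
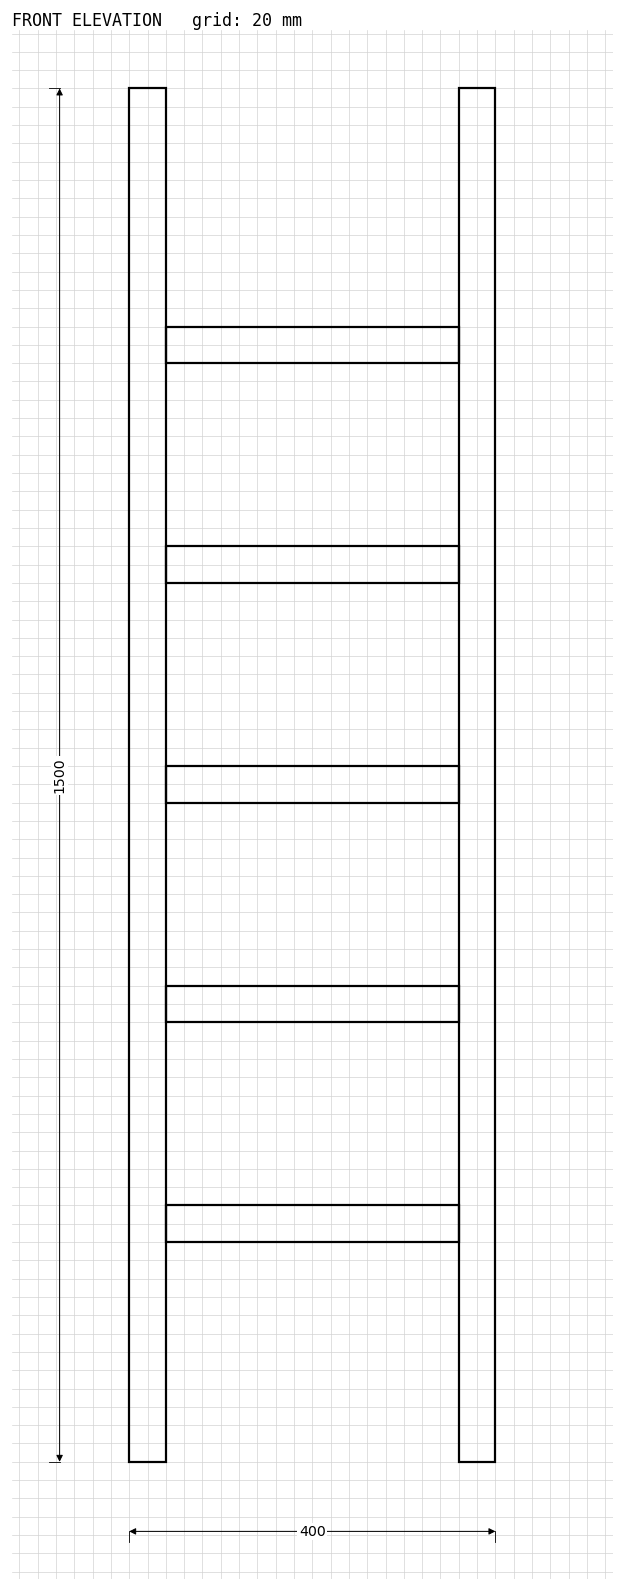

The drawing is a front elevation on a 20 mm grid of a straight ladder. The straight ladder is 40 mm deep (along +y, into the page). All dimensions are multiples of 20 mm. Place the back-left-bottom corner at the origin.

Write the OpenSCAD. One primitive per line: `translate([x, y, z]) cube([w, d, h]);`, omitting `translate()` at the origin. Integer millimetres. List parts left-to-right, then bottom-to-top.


cube([40, 40, 1500]);
translate([40, 0, 240]) cube([320, 40, 40]);
translate([40, 0, 480]) cube([320, 40, 40]);
translate([40, 0, 720]) cube([320, 40, 40]);
translate([40, 0, 960]) cube([320, 40, 40]);
translate([40, 0, 1200]) cube([320, 40, 40]);
translate([360, 0, 0]) cube([40, 40, 1500]);
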